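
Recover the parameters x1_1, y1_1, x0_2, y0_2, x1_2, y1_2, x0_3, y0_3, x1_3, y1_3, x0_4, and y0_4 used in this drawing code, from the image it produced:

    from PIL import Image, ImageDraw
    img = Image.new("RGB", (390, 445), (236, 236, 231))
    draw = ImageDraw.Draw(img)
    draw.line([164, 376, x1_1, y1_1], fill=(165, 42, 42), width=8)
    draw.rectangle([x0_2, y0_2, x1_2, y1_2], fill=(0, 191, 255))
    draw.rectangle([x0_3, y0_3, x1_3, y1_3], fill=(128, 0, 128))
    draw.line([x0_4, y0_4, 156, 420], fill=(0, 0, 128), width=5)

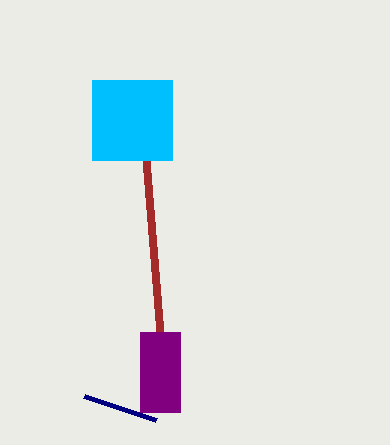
x1_1 = 140; y1_1 = 80; x0_2 = 92; y0_2 = 80; x1_2 = 172; y1_2 = 160; x0_3 = 140; y0_3 = 332; x1_3 = 180; y1_3 = 412; x0_4 = 84; y0_4 = 396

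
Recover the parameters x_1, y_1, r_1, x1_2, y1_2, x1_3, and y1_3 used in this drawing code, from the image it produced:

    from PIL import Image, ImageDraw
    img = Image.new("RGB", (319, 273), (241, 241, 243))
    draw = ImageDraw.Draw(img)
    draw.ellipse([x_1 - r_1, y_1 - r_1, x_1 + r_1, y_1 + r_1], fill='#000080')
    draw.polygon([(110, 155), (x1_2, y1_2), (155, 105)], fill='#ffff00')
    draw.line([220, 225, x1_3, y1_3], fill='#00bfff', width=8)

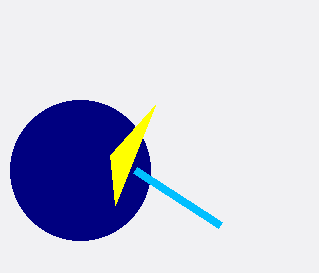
x_1 = 80; y_1 = 170; r_1 = 70; x1_2 = 115; y1_2 = 205; x1_3 = 135; y1_3 = 170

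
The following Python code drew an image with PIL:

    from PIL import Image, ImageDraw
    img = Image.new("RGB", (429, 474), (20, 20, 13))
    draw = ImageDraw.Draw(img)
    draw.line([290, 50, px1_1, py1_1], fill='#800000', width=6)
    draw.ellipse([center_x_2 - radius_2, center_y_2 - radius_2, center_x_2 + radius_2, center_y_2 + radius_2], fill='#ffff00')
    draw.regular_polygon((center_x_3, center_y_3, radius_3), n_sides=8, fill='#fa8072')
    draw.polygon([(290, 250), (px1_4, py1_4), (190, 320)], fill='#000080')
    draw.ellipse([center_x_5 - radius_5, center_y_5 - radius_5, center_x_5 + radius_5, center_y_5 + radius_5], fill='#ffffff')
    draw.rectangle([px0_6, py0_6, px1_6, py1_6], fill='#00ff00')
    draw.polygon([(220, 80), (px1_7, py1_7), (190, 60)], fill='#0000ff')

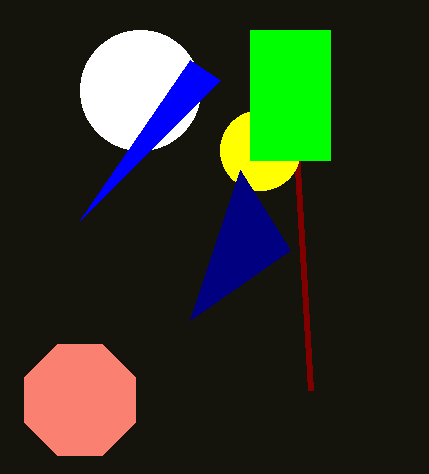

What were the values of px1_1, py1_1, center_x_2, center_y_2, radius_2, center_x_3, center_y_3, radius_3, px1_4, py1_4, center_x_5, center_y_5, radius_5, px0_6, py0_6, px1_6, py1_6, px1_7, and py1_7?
px1_1 = 310
py1_1 = 390
center_x_2 = 260
center_y_2 = 150
radius_2 = 40
center_x_3 = 80
center_y_3 = 400
radius_3 = 60
px1_4 = 240
py1_4 = 170
center_x_5 = 140
center_y_5 = 90
radius_5 = 60
px0_6 = 250
py0_6 = 30
px1_6 = 330
py1_6 = 160
px1_7 = 80
py1_7 = 220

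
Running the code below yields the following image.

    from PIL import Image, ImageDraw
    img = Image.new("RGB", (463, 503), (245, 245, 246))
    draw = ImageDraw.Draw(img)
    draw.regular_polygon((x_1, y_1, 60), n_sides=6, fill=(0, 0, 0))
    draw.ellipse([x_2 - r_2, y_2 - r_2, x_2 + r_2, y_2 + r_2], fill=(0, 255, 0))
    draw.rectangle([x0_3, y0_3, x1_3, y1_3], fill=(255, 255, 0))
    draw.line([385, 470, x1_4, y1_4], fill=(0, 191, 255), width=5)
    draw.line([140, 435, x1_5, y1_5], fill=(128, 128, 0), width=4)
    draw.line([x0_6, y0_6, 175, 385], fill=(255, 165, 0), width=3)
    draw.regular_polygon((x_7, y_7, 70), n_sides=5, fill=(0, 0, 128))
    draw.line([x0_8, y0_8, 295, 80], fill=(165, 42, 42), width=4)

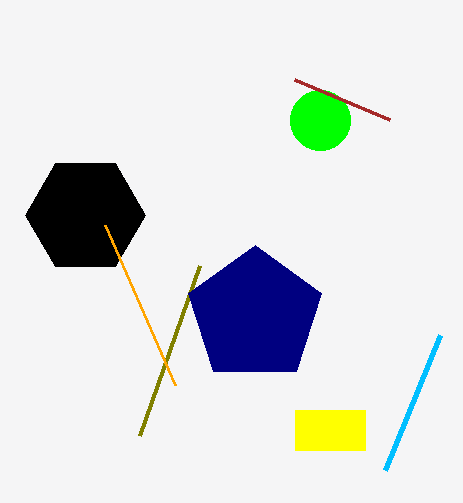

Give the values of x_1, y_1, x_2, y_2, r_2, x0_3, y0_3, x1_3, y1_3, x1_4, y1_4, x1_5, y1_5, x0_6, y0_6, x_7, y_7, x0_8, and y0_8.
x_1 = 85; y_1 = 215; x_2 = 320; y_2 = 120; r_2 = 30; x0_3 = 295; y0_3 = 410; x1_3 = 365; y1_3 = 450; x1_4 = 440; y1_4 = 335; x1_5 = 200; y1_5 = 265; x0_6 = 105; y0_6 = 225; x_7 = 255; y_7 = 315; x0_8 = 390; y0_8 = 120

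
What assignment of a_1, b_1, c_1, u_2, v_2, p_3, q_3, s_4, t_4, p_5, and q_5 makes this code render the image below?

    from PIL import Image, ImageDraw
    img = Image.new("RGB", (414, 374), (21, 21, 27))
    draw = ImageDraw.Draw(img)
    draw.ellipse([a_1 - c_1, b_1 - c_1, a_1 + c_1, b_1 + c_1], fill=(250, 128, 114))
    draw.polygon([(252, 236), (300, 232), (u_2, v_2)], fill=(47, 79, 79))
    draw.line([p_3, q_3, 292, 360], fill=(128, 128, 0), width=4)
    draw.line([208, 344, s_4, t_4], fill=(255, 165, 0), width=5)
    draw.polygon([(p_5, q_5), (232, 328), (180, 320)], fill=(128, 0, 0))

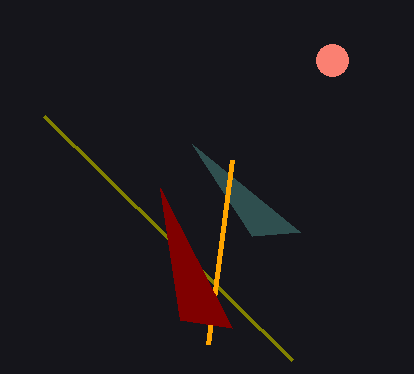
a_1 = 332, b_1 = 60, c_1 = 16, u_2 = 192, v_2 = 144, p_3 = 44, q_3 = 116, s_4 = 232, t_4 = 160, p_5 = 160, q_5 = 188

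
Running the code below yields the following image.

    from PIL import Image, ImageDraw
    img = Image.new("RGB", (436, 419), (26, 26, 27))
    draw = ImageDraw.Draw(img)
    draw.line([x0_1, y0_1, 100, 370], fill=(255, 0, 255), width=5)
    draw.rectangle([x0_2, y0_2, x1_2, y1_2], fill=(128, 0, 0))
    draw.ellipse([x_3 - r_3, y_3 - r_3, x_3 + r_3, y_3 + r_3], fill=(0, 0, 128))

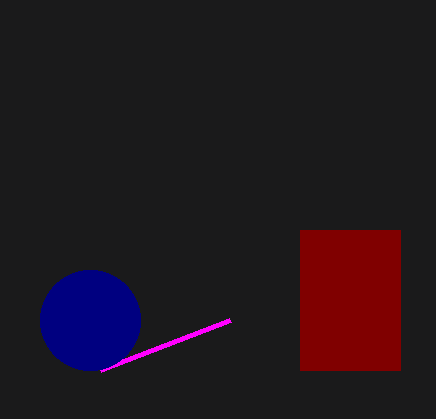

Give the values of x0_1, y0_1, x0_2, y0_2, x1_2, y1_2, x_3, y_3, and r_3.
x0_1 = 230
y0_1 = 320
x0_2 = 300
y0_2 = 230
x1_2 = 400
y1_2 = 370
x_3 = 90
y_3 = 320
r_3 = 50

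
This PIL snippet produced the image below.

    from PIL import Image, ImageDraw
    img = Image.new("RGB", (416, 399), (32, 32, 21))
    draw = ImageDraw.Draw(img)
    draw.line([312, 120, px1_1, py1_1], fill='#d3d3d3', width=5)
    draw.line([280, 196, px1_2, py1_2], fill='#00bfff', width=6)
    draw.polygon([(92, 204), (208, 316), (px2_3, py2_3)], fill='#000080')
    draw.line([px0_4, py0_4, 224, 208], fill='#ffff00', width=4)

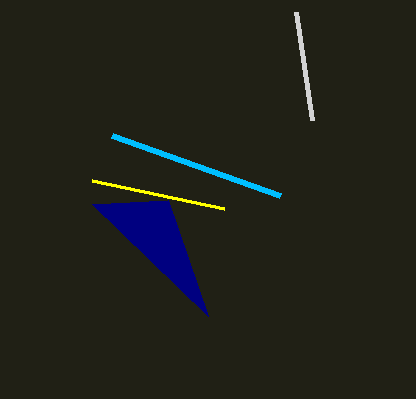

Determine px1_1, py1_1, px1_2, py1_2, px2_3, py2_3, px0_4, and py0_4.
px1_1 = 296; py1_1 = 12; px1_2 = 112; py1_2 = 136; px2_3 = 168; py2_3 = 200; px0_4 = 92; py0_4 = 180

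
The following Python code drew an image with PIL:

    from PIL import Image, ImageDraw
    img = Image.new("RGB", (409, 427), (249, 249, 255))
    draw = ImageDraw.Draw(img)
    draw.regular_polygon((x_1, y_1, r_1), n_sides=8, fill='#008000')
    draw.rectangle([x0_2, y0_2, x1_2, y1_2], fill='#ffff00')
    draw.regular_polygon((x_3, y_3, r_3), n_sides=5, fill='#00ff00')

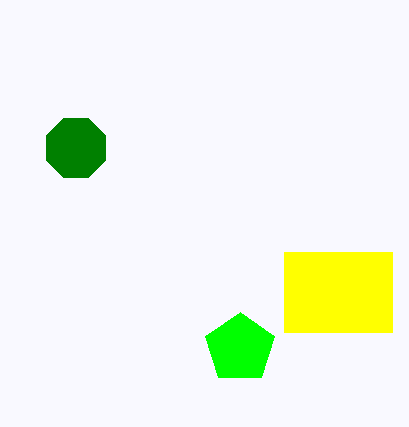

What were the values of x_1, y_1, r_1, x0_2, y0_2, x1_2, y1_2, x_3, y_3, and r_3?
x_1 = 76; y_1 = 148; r_1 = 32; x0_2 = 284; y0_2 = 252; x1_2 = 392; y1_2 = 332; x_3 = 240; y_3 = 348; r_3 = 36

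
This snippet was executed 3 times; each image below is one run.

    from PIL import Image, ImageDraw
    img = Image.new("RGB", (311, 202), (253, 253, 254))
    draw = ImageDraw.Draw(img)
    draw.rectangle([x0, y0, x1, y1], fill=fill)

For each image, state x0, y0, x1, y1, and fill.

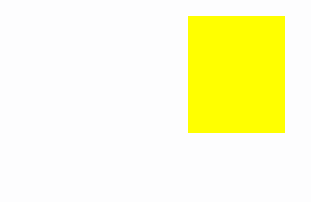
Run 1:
x0 = 188, y0 = 16, x1 = 284, y1 = 132, fill = 'yellow'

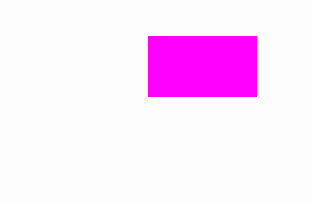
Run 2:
x0 = 148, y0 = 36, x1 = 256, y1 = 96, fill = 'magenta'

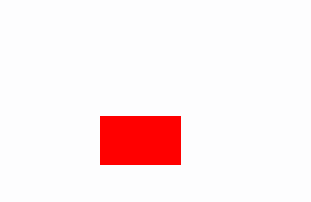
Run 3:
x0 = 100; y0 = 116; x1 = 180; y1 = 164; fill = 'red'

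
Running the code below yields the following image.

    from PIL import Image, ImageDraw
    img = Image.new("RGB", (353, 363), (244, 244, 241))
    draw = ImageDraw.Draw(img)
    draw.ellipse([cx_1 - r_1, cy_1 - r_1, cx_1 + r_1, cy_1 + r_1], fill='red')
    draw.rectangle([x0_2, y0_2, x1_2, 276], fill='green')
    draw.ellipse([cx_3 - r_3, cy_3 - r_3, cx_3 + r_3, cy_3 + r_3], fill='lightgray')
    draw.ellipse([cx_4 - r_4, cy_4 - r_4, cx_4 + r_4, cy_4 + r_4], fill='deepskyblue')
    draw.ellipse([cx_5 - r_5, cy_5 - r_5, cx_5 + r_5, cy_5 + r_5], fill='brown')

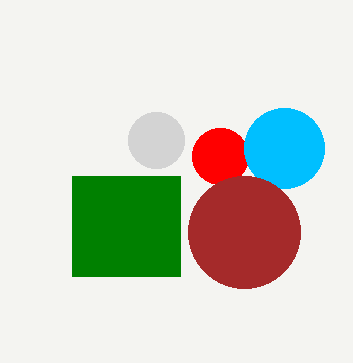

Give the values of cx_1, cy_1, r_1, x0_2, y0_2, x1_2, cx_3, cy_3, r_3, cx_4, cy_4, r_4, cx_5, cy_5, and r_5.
cx_1 = 220
cy_1 = 156
r_1 = 28
x0_2 = 72
y0_2 = 176
x1_2 = 180
cx_3 = 156
cy_3 = 140
r_3 = 28
cx_4 = 284
cy_4 = 148
r_4 = 40
cx_5 = 244
cy_5 = 232
r_5 = 56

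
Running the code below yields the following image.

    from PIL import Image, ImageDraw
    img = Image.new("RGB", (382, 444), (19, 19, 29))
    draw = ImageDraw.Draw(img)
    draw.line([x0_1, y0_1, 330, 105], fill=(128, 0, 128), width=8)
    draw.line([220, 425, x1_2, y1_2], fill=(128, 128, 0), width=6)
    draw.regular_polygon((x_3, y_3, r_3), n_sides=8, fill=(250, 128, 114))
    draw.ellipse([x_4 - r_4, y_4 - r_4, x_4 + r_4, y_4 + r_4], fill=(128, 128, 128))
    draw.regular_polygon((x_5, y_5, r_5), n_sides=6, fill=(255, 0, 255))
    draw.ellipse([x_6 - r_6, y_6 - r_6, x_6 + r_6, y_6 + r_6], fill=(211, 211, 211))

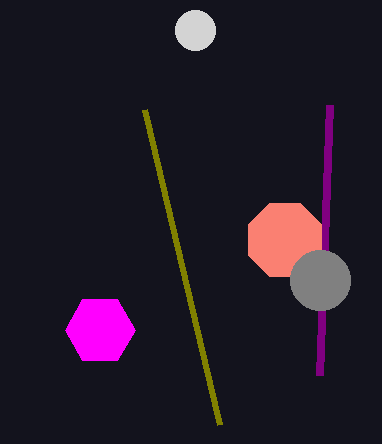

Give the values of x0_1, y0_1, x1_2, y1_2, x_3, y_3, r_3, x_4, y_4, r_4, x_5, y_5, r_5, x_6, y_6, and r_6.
x0_1 = 320
y0_1 = 375
x1_2 = 145
y1_2 = 110
x_3 = 285
y_3 = 240
r_3 = 40
x_4 = 320
y_4 = 280
r_4 = 30
x_5 = 100
y_5 = 330
r_5 = 35
x_6 = 195
y_6 = 30
r_6 = 20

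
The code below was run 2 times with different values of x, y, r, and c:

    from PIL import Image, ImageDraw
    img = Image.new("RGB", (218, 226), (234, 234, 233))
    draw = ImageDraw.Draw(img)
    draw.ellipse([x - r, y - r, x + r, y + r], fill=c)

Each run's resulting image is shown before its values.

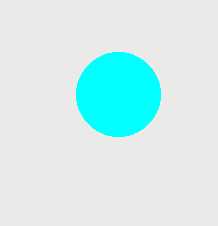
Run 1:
x = 118
y = 94
r = 42
c = 'cyan'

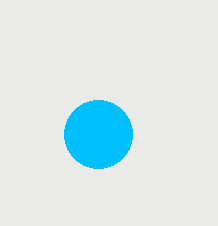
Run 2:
x = 98
y = 134
r = 34
c = 'deepskyblue'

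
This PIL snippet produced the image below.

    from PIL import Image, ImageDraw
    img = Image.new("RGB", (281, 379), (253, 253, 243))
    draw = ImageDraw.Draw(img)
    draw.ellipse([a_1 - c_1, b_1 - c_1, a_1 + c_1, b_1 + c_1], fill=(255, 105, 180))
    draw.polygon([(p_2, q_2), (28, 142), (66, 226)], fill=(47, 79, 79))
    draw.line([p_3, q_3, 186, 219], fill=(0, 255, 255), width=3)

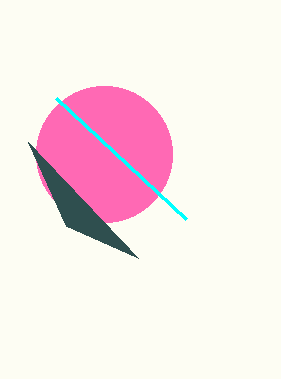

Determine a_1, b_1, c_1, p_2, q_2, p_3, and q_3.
a_1 = 104; b_1 = 154; c_1 = 68; p_2 = 138; q_2 = 258; p_3 = 56; q_3 = 98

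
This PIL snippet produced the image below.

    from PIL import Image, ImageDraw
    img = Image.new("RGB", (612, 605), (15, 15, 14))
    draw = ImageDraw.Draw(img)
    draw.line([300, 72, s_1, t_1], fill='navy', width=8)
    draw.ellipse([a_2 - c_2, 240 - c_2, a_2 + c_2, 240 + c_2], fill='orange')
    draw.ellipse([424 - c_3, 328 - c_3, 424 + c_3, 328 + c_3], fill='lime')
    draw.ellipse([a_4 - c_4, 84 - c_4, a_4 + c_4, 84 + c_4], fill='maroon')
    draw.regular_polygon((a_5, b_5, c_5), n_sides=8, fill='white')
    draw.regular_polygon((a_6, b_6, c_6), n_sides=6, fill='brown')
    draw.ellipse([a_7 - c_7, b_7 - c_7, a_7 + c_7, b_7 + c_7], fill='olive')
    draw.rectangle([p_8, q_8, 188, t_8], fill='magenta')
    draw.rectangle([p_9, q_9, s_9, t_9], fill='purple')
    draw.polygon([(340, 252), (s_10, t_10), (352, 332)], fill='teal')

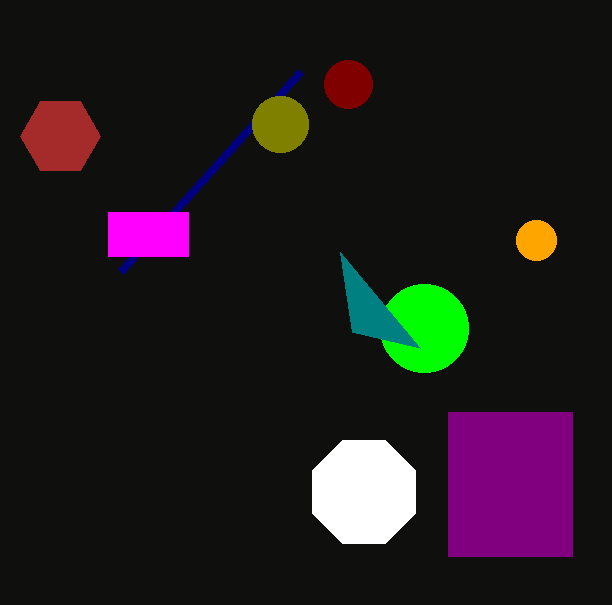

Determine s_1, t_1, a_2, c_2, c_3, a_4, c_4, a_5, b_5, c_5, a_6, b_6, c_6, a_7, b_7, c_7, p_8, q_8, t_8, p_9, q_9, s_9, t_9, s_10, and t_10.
s_1 = 120, t_1 = 272, a_2 = 536, c_2 = 20, c_3 = 44, a_4 = 348, c_4 = 24, a_5 = 364, b_5 = 492, c_5 = 56, a_6 = 60, b_6 = 136, c_6 = 40, a_7 = 280, b_7 = 124, c_7 = 28, p_8 = 108, q_8 = 212, t_8 = 256, p_9 = 448, q_9 = 412, s_9 = 572, t_9 = 556, s_10 = 420, t_10 = 348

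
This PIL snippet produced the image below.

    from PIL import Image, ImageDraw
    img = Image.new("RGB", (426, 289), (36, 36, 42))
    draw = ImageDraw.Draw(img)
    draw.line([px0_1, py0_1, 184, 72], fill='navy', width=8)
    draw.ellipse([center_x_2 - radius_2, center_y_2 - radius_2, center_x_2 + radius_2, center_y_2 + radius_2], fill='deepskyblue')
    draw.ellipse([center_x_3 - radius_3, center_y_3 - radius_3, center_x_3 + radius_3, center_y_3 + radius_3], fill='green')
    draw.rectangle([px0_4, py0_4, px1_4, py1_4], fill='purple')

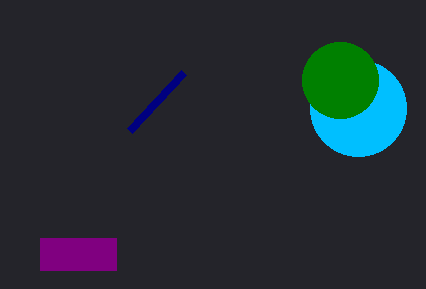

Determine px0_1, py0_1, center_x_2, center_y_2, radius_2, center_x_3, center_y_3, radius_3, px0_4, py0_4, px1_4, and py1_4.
px0_1 = 130, py0_1 = 130, center_x_2 = 358, center_y_2 = 108, radius_2 = 48, center_x_3 = 340, center_y_3 = 80, radius_3 = 38, px0_4 = 40, py0_4 = 238, px1_4 = 116, py1_4 = 270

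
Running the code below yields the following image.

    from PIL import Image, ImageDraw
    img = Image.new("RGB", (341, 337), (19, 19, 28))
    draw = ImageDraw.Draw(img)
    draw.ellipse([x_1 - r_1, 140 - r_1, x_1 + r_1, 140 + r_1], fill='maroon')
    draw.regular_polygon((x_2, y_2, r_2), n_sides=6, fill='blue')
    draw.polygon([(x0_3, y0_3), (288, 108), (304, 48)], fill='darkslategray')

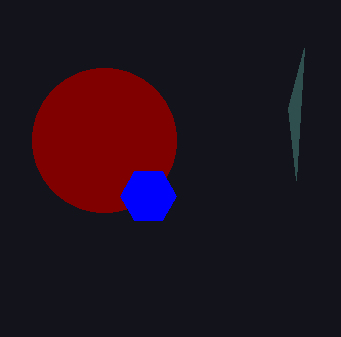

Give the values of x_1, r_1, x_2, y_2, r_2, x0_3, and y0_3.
x_1 = 104, r_1 = 72, x_2 = 148, y_2 = 196, r_2 = 28, x0_3 = 296, y0_3 = 180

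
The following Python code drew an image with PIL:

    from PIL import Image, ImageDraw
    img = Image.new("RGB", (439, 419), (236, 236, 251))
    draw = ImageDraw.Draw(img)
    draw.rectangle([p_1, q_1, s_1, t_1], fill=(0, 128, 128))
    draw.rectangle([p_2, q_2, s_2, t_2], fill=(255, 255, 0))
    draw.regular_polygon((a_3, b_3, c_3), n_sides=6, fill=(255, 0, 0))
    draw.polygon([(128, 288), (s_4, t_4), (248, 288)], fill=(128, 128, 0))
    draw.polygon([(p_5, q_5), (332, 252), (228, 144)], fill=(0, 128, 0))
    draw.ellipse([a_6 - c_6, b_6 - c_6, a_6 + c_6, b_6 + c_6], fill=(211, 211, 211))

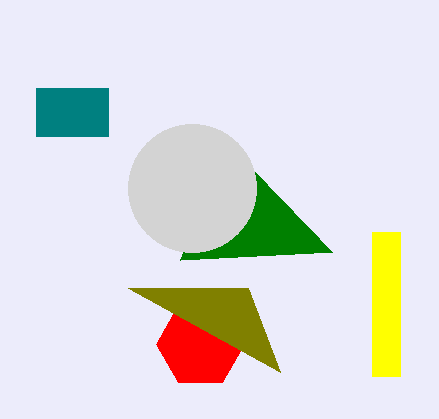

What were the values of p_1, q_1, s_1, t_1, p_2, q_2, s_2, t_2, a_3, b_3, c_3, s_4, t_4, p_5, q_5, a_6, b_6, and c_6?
p_1 = 36, q_1 = 88, s_1 = 108, t_1 = 136, p_2 = 372, q_2 = 232, s_2 = 400, t_2 = 376, a_3 = 200, b_3 = 344, c_3 = 44, s_4 = 280, t_4 = 372, p_5 = 180, q_5 = 260, a_6 = 192, b_6 = 188, c_6 = 64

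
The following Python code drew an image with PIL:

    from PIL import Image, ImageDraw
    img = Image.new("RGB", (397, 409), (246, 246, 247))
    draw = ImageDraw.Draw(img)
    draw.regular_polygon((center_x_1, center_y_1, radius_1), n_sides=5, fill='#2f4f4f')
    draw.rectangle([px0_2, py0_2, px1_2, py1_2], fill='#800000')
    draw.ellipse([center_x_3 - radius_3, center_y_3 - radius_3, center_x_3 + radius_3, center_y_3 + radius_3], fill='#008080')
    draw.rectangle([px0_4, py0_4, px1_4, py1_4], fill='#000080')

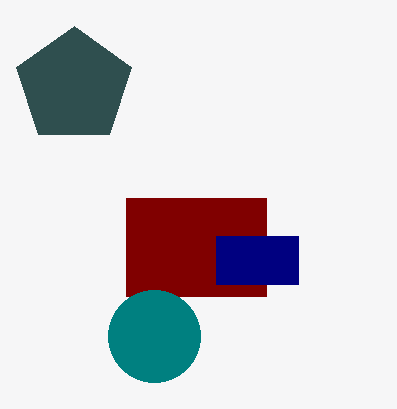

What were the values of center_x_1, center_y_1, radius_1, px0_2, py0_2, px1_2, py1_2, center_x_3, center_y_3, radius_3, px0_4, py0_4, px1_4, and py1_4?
center_x_1 = 74, center_y_1 = 86, radius_1 = 60, px0_2 = 126, py0_2 = 198, px1_2 = 266, py1_2 = 296, center_x_3 = 154, center_y_3 = 336, radius_3 = 46, px0_4 = 216, py0_4 = 236, px1_4 = 298, py1_4 = 284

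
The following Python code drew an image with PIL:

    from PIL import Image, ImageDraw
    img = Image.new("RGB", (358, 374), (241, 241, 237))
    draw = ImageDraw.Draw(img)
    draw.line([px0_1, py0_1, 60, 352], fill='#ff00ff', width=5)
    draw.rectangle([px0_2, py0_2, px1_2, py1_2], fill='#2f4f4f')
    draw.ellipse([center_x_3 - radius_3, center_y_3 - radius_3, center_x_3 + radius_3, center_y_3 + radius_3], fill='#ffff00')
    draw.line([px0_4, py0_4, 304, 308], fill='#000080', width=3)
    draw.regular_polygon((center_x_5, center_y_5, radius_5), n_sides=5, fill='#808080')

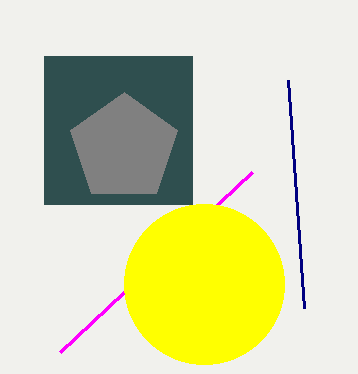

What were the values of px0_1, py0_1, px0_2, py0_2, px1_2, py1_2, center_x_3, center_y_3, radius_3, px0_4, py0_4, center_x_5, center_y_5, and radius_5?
px0_1 = 252, py0_1 = 172, px0_2 = 44, py0_2 = 56, px1_2 = 192, py1_2 = 204, center_x_3 = 204, center_y_3 = 284, radius_3 = 80, px0_4 = 288, py0_4 = 80, center_x_5 = 124, center_y_5 = 148, radius_5 = 56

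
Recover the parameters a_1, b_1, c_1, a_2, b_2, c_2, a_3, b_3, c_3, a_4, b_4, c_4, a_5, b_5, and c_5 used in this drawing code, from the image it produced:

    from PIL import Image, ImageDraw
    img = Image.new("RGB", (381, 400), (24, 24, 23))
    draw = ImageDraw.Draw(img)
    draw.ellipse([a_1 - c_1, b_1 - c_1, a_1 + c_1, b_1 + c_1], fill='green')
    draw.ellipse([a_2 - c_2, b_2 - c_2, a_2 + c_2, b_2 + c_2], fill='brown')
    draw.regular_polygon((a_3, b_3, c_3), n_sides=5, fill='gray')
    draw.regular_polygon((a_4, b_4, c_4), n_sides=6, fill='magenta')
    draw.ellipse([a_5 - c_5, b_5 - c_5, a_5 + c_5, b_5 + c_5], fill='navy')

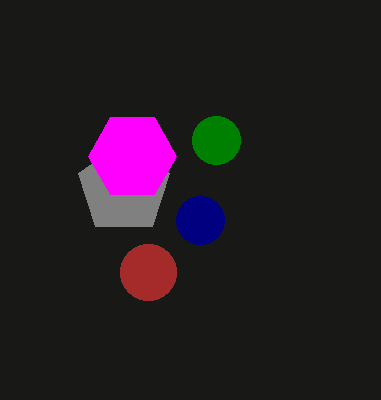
a_1 = 216, b_1 = 140, c_1 = 24, a_2 = 148, b_2 = 272, c_2 = 28, a_3 = 124, b_3 = 188, c_3 = 48, a_4 = 132, b_4 = 156, c_4 = 44, a_5 = 200, b_5 = 220, c_5 = 24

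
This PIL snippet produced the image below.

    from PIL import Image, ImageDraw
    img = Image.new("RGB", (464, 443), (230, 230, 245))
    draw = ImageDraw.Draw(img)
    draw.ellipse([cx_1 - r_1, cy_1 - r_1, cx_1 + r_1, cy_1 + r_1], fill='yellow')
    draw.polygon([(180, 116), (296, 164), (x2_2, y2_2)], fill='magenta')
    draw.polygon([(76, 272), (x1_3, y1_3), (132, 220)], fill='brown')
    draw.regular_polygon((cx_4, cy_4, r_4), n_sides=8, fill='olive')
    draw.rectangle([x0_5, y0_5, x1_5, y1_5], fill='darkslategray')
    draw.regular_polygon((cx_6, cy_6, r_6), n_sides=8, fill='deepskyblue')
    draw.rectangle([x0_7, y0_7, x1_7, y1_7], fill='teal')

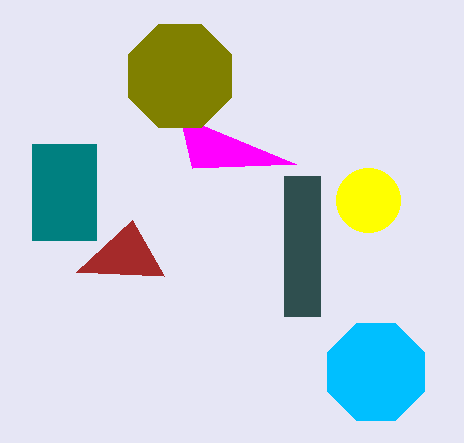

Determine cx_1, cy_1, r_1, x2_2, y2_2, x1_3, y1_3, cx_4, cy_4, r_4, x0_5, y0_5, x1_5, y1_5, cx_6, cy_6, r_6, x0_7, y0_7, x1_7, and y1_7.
cx_1 = 368; cy_1 = 200; r_1 = 32; x2_2 = 192; y2_2 = 168; x1_3 = 164; y1_3 = 276; cx_4 = 180; cy_4 = 76; r_4 = 56; x0_5 = 284; y0_5 = 176; x1_5 = 320; y1_5 = 316; cx_6 = 376; cy_6 = 372; r_6 = 52; x0_7 = 32; y0_7 = 144; x1_7 = 96; y1_7 = 240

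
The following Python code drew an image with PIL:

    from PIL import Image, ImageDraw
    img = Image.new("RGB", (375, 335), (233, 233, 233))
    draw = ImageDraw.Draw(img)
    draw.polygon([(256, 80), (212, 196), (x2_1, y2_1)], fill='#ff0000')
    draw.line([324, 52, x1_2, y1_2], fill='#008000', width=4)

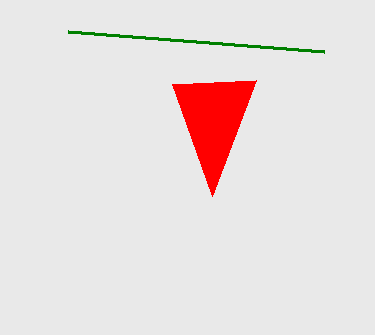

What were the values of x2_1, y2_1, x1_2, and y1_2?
x2_1 = 172
y2_1 = 84
x1_2 = 68
y1_2 = 32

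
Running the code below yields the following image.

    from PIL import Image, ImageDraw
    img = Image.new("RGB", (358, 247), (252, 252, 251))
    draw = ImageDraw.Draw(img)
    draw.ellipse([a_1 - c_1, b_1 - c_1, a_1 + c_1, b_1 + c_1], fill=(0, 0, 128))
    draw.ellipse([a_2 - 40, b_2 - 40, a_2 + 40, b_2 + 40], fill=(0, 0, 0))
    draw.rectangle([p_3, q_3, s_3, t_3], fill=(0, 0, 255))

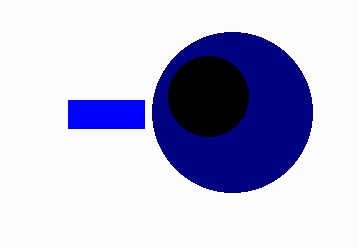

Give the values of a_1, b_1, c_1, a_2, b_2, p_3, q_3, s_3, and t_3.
a_1 = 232; b_1 = 112; c_1 = 80; a_2 = 208; b_2 = 96; p_3 = 68; q_3 = 100; s_3 = 144; t_3 = 128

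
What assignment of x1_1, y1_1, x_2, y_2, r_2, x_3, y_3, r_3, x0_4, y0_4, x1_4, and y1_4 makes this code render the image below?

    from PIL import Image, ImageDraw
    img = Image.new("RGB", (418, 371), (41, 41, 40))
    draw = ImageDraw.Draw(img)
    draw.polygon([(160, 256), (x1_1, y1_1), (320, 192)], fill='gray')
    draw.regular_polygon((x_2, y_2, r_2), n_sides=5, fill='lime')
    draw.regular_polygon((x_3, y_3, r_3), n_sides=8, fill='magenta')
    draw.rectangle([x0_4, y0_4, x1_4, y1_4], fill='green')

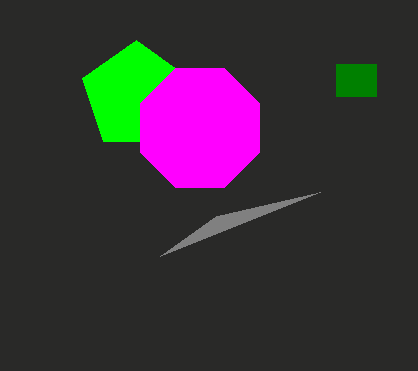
x1_1 = 216
y1_1 = 216
x_2 = 136
y_2 = 96
r_2 = 56
x_3 = 200
y_3 = 128
r_3 = 64
x0_4 = 336
y0_4 = 64
x1_4 = 376
y1_4 = 96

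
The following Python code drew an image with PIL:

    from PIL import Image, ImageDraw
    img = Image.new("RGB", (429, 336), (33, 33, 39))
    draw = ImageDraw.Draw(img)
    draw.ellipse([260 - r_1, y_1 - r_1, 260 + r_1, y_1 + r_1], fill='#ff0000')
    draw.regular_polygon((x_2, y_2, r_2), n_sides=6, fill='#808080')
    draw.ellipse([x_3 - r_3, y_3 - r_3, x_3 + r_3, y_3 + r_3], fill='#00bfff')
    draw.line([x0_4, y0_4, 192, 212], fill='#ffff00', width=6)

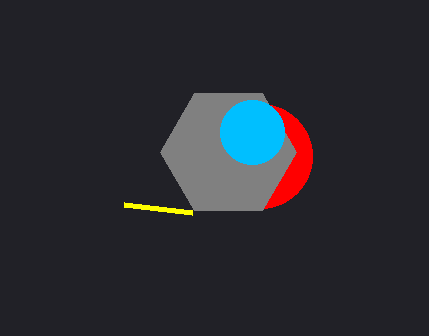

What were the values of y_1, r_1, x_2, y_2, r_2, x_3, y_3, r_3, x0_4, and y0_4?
y_1 = 156; r_1 = 52; x_2 = 228; y_2 = 152; r_2 = 68; x_3 = 252; y_3 = 132; r_3 = 32; x0_4 = 124; y0_4 = 204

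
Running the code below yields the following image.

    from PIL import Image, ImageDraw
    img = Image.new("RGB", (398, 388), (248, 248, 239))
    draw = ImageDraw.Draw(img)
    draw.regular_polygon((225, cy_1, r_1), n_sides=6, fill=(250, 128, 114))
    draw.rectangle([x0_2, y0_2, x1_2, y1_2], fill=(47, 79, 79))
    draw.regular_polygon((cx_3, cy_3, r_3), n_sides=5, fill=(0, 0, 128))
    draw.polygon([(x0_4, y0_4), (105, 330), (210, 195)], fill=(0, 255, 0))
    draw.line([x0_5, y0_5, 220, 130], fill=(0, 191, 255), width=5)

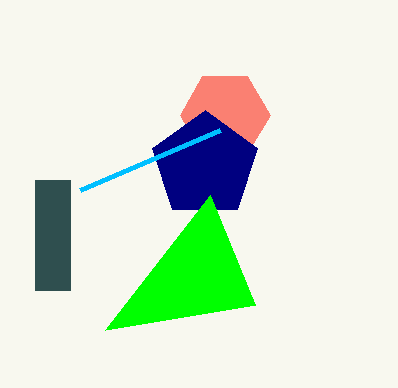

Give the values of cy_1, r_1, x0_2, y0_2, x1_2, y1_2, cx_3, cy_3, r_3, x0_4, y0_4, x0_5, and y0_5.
cy_1 = 115; r_1 = 45; x0_2 = 35; y0_2 = 180; x1_2 = 70; y1_2 = 290; cx_3 = 205; cy_3 = 165; r_3 = 55; x0_4 = 255; y0_4 = 305; x0_5 = 80; y0_5 = 190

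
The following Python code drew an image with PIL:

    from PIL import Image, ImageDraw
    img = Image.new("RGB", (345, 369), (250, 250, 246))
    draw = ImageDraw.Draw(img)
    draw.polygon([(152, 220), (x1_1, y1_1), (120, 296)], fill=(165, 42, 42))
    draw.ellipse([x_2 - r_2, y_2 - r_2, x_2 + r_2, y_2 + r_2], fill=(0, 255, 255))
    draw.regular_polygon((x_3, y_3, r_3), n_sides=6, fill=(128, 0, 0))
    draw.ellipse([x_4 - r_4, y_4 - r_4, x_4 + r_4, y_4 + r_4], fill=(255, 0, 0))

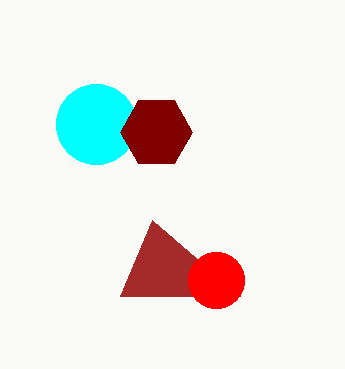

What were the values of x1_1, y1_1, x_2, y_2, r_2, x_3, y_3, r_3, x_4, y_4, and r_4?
x1_1 = 240; y1_1 = 296; x_2 = 96; y_2 = 124; r_2 = 40; x_3 = 156; y_3 = 132; r_3 = 36; x_4 = 216; y_4 = 280; r_4 = 28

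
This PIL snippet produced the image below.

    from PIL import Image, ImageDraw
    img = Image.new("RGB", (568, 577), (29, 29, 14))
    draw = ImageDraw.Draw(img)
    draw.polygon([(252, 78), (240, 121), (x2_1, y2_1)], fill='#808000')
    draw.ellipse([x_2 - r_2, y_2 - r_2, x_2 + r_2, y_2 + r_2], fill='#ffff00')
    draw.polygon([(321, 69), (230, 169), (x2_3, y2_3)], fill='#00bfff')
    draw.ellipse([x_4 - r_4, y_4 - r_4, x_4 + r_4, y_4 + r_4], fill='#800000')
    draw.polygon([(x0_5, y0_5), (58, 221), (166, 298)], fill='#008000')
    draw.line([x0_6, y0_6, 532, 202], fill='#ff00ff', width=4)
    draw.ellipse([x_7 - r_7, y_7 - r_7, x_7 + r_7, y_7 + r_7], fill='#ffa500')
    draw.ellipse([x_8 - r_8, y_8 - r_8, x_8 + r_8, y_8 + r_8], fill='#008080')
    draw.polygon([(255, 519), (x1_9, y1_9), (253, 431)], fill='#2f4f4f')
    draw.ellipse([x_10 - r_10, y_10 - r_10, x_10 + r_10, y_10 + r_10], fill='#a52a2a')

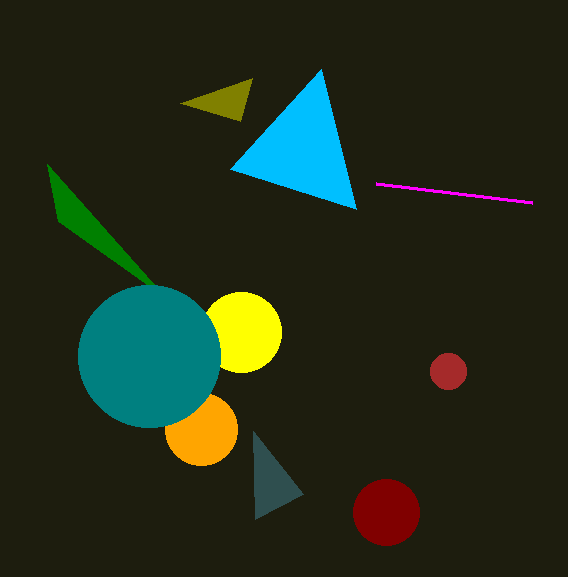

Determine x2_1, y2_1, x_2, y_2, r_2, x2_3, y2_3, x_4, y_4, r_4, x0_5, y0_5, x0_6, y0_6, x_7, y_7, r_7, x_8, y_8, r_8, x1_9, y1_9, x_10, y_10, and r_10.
x2_1 = 180, y2_1 = 103, x_2 = 241, y_2 = 332, r_2 = 40, x2_3 = 356, y2_3 = 209, x_4 = 386, y_4 = 512, r_4 = 33, x0_5 = 47, y0_5 = 164, x0_6 = 376, y0_6 = 183, x_7 = 201, y_7 = 429, r_7 = 36, x_8 = 149, y_8 = 356, r_8 = 71, x1_9 = 303, y1_9 = 494, x_10 = 448, y_10 = 371, r_10 = 18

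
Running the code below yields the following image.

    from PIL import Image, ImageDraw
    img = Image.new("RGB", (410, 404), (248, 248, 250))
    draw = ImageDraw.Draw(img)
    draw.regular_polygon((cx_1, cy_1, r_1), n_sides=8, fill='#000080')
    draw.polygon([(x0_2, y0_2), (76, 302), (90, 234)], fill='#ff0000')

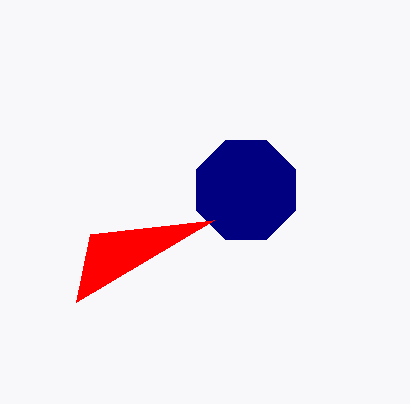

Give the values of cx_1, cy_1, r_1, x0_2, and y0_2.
cx_1 = 246
cy_1 = 190
r_1 = 54
x0_2 = 214
y0_2 = 220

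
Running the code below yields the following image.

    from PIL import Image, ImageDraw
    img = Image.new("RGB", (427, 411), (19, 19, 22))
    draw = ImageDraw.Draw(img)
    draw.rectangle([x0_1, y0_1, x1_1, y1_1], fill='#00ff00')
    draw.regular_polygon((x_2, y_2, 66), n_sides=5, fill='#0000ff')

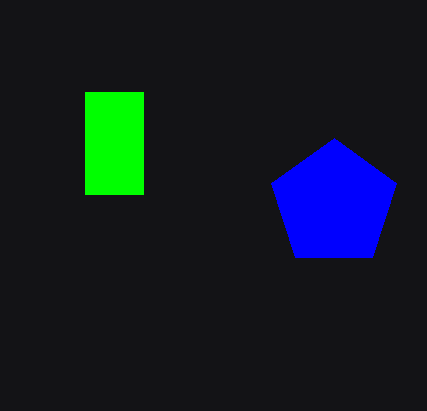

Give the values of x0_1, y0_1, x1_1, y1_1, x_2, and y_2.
x0_1 = 85; y0_1 = 92; x1_1 = 143; y1_1 = 194; x_2 = 334; y_2 = 204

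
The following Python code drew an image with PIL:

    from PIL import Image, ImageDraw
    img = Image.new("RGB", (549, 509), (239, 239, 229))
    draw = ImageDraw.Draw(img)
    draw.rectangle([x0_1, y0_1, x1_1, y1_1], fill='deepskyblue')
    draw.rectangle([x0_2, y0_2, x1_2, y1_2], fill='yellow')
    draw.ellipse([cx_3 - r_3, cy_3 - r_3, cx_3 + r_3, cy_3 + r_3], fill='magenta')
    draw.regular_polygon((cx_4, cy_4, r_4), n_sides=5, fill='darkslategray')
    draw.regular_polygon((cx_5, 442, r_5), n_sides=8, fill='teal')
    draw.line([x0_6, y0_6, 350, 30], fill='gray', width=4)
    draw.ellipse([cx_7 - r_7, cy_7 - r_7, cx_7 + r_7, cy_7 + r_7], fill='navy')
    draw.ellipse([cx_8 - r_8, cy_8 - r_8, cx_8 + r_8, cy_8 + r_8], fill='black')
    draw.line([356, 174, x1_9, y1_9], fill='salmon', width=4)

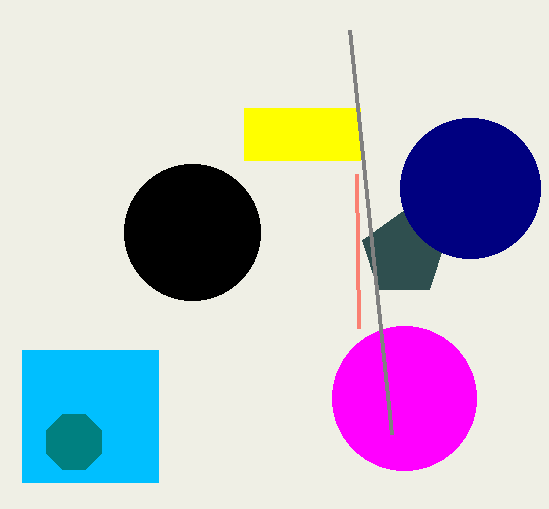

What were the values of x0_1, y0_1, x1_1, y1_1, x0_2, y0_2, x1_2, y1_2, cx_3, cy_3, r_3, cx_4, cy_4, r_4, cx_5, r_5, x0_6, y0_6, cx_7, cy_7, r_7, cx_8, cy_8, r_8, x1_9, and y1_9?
x0_1 = 22; y0_1 = 350; x1_1 = 158; y1_1 = 482; x0_2 = 244; y0_2 = 108; x1_2 = 360; y1_2 = 160; cx_3 = 404; cy_3 = 398; r_3 = 72; cx_4 = 404; cy_4 = 254; r_4 = 44; cx_5 = 74; r_5 = 30; x0_6 = 392; y0_6 = 434; cx_7 = 470; cy_7 = 188; r_7 = 70; cx_8 = 192; cy_8 = 232; r_8 = 68; x1_9 = 358; y1_9 = 328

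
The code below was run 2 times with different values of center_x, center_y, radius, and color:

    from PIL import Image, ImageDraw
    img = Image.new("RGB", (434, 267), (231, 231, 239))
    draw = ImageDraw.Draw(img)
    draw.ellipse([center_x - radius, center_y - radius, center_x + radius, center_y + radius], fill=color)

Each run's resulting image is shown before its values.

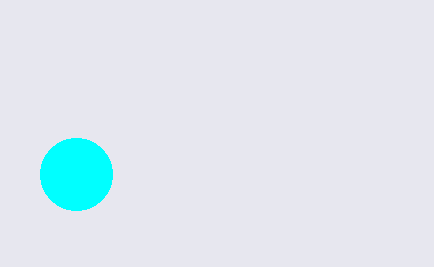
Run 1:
center_x = 76, center_y = 174, radius = 36, color = 'cyan'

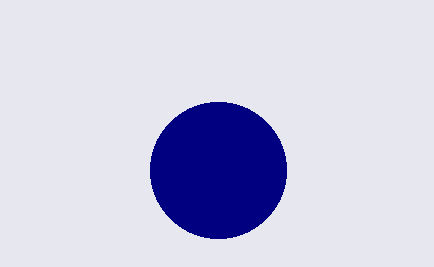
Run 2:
center_x = 218, center_y = 170, radius = 68, color = 'navy'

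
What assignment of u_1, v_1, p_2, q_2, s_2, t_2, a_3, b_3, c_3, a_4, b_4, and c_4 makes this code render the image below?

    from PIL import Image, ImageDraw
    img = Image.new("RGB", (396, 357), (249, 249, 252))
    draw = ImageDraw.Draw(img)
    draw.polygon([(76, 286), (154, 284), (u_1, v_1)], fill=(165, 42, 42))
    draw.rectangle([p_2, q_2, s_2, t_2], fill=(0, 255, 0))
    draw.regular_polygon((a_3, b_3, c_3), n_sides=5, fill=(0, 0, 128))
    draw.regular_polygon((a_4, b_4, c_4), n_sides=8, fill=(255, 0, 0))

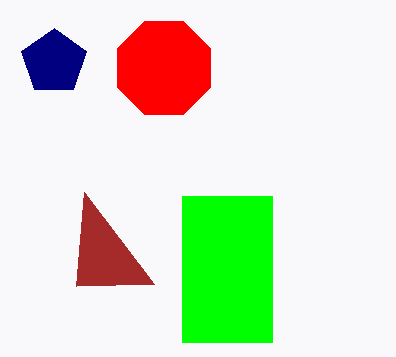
u_1 = 84
v_1 = 192
p_2 = 182
q_2 = 196
s_2 = 272
t_2 = 342
a_3 = 54
b_3 = 62
c_3 = 34
a_4 = 164
b_4 = 68
c_4 = 50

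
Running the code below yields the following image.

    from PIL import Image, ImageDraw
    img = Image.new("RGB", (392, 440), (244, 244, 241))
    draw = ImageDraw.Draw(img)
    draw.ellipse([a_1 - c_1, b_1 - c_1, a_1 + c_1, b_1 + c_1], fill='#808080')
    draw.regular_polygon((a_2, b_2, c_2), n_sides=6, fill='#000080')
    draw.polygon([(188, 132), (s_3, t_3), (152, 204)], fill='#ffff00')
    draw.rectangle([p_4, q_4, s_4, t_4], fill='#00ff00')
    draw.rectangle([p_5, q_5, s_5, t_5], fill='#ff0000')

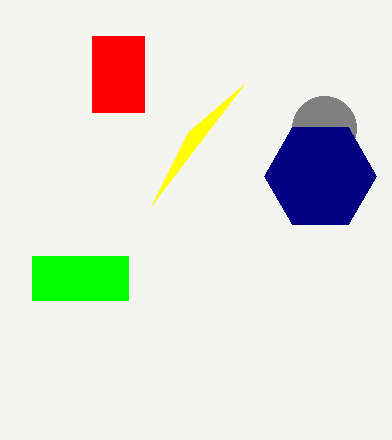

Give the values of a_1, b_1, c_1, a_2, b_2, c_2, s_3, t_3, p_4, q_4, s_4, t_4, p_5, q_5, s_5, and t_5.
a_1 = 324, b_1 = 128, c_1 = 32, a_2 = 320, b_2 = 176, c_2 = 56, s_3 = 244, t_3 = 84, p_4 = 32, q_4 = 256, s_4 = 128, t_4 = 300, p_5 = 92, q_5 = 36, s_5 = 144, t_5 = 112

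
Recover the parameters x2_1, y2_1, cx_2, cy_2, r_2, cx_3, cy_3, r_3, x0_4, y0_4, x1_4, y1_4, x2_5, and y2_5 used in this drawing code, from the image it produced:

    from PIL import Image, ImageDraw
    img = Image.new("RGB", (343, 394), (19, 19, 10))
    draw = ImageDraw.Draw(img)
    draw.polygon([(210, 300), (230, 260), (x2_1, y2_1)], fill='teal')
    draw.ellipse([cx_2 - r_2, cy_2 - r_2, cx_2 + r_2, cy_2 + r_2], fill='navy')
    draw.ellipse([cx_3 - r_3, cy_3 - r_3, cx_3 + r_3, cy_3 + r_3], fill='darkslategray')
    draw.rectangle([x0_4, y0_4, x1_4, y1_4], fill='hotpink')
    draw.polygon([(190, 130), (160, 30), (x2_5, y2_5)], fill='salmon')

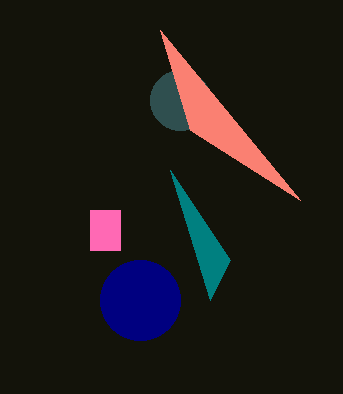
x2_1 = 170, y2_1 = 170, cx_2 = 140, cy_2 = 300, r_2 = 40, cx_3 = 180, cy_3 = 100, r_3 = 30, x0_4 = 90, y0_4 = 210, x1_4 = 120, y1_4 = 250, x2_5 = 300, y2_5 = 200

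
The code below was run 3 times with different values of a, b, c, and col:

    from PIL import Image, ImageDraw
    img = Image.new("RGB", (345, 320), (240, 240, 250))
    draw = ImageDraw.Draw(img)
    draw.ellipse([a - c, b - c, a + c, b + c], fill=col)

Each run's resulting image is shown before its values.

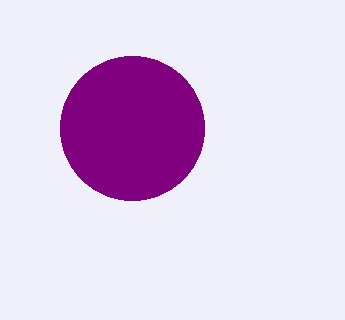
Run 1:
a = 132, b = 128, c = 72, col = 'purple'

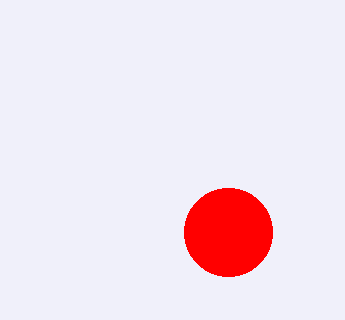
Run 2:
a = 228
b = 232
c = 44
col = 'red'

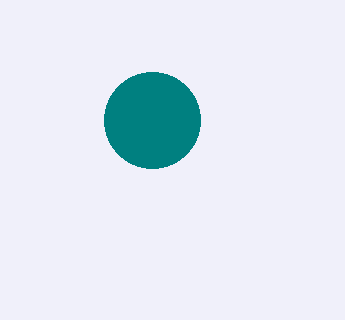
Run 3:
a = 152
b = 120
c = 48
col = 'teal'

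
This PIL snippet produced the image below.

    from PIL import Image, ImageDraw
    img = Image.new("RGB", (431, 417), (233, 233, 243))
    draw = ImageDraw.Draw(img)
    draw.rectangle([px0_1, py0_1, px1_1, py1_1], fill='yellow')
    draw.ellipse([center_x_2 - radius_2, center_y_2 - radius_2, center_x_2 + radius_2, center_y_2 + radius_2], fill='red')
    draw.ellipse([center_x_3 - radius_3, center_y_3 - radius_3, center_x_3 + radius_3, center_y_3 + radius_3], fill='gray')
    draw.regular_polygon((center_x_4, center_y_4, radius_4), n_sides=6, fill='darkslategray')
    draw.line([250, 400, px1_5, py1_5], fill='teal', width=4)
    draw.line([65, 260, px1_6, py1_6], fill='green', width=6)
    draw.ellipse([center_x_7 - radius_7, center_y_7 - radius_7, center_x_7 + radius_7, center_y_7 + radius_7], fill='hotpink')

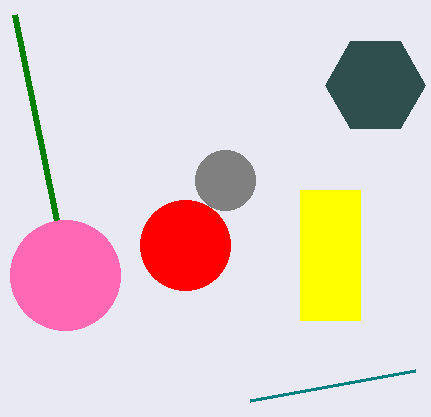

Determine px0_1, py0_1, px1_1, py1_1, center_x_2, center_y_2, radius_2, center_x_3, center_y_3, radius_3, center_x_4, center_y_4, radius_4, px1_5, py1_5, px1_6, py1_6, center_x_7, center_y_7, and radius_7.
px0_1 = 300
py0_1 = 190
px1_1 = 360
py1_1 = 320
center_x_2 = 185
center_y_2 = 245
radius_2 = 45
center_x_3 = 225
center_y_3 = 180
radius_3 = 30
center_x_4 = 375
center_y_4 = 85
radius_4 = 50
px1_5 = 415
py1_5 = 370
px1_6 = 15
py1_6 = 15
center_x_7 = 65
center_y_7 = 275
radius_7 = 55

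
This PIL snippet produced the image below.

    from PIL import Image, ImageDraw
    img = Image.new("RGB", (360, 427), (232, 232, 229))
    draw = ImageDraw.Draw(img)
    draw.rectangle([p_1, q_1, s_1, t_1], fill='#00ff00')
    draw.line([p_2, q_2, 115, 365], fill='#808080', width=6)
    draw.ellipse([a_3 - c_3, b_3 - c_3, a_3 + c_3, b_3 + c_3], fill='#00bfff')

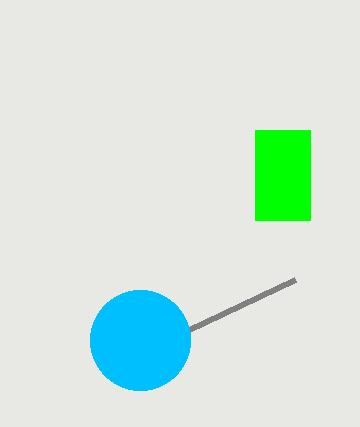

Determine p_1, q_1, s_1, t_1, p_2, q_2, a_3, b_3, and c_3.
p_1 = 255
q_1 = 130
s_1 = 310
t_1 = 220
p_2 = 295
q_2 = 280
a_3 = 140
b_3 = 340
c_3 = 50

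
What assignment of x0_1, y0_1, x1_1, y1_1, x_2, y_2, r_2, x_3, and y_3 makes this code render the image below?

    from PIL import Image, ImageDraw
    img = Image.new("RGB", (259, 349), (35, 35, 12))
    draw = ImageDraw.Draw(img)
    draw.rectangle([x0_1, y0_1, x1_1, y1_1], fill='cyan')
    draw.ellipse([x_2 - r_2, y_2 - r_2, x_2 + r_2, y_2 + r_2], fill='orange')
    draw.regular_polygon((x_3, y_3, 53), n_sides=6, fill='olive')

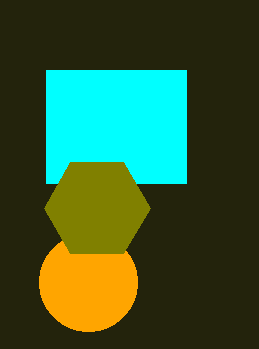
x0_1 = 46, y0_1 = 70, x1_1 = 186, y1_1 = 183, x_2 = 88, y_2 = 282, r_2 = 49, x_3 = 97, y_3 = 208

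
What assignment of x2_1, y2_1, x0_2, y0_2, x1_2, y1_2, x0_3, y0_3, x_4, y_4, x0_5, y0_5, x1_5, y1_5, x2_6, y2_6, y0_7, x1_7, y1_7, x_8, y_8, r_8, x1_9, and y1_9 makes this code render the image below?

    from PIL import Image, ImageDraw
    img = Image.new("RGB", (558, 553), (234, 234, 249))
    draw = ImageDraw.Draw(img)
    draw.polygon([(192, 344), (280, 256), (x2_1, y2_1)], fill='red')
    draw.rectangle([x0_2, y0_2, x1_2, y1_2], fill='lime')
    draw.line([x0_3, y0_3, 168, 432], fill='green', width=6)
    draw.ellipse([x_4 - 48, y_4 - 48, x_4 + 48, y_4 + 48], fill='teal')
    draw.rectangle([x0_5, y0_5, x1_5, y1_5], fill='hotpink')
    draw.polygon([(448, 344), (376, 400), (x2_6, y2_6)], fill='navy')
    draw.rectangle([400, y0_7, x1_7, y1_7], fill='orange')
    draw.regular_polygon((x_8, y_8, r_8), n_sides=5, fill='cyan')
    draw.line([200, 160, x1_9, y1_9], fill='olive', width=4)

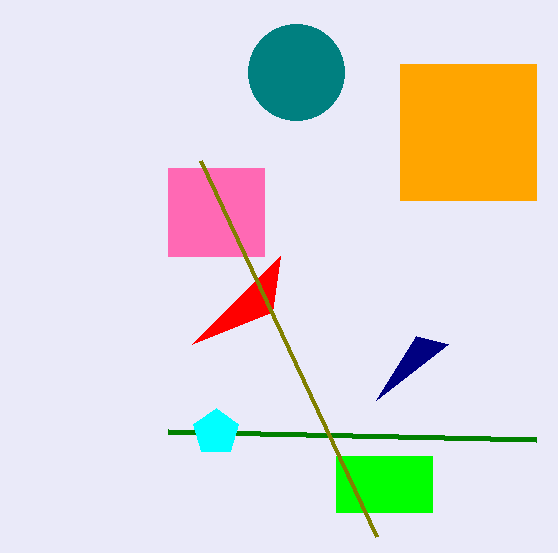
x2_1 = 272, y2_1 = 312, x0_2 = 336, y0_2 = 456, x1_2 = 432, y1_2 = 512, x0_3 = 536, y0_3 = 440, x_4 = 296, y_4 = 72, x0_5 = 168, y0_5 = 168, x1_5 = 264, y1_5 = 256, x2_6 = 416, y2_6 = 336, y0_7 = 64, x1_7 = 536, y1_7 = 200, x_8 = 216, y_8 = 432, r_8 = 24, x1_9 = 376, y1_9 = 536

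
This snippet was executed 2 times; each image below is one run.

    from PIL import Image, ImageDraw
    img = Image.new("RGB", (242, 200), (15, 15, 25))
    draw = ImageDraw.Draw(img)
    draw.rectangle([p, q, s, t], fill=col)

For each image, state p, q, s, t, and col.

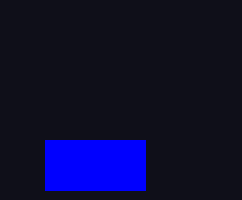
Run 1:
p = 45; q = 140; s = 145; t = 190; col = 'blue'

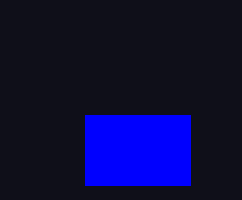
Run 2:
p = 85, q = 115, s = 190, t = 185, col = 'blue'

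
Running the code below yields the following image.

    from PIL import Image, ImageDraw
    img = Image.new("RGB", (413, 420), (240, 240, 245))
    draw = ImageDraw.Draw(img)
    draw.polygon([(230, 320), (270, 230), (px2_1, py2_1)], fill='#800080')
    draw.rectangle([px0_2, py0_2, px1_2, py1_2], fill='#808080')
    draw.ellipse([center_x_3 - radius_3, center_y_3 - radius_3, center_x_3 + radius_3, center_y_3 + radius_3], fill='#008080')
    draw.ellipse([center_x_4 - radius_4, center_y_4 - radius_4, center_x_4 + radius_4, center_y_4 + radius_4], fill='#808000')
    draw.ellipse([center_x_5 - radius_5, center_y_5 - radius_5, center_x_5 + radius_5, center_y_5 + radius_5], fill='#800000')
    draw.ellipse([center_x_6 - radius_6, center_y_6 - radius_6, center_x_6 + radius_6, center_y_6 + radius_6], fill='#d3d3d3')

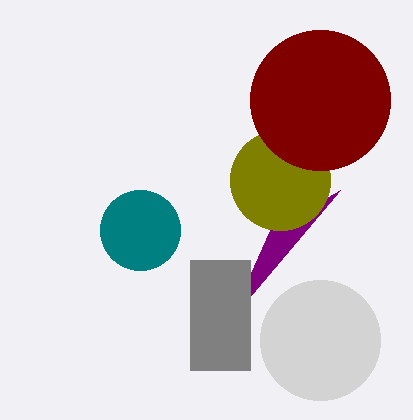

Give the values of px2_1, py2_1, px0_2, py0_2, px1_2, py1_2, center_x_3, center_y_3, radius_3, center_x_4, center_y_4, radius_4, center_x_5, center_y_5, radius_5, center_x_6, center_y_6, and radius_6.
px2_1 = 340
py2_1 = 190
px0_2 = 190
py0_2 = 260
px1_2 = 250
py1_2 = 370
center_x_3 = 140
center_y_3 = 230
radius_3 = 40
center_x_4 = 280
center_y_4 = 180
radius_4 = 50
center_x_5 = 320
center_y_5 = 100
radius_5 = 70
center_x_6 = 320
center_y_6 = 340
radius_6 = 60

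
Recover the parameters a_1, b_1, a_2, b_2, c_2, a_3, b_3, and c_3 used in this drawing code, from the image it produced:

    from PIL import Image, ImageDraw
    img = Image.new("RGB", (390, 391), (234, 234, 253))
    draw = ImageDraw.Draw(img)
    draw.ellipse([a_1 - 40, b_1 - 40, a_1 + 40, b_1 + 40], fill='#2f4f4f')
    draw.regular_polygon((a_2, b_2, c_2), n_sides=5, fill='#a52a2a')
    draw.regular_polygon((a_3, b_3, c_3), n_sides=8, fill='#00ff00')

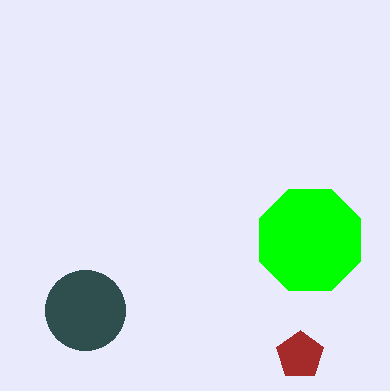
a_1 = 85
b_1 = 310
a_2 = 300
b_2 = 355
c_2 = 25
a_3 = 310
b_3 = 240
c_3 = 55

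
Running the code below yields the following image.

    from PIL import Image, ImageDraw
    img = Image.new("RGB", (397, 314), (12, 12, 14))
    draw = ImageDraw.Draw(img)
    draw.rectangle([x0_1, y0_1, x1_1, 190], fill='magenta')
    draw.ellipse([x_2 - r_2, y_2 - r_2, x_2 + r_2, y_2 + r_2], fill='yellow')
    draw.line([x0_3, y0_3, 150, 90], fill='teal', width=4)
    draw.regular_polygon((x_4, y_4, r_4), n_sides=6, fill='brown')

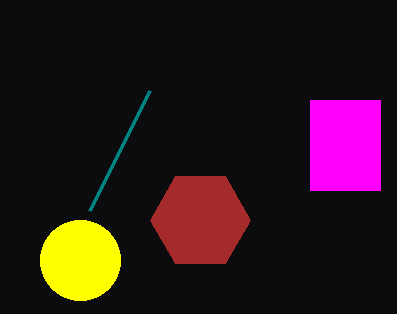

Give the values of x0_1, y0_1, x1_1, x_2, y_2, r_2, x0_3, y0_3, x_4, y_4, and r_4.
x0_1 = 310; y0_1 = 100; x1_1 = 380; x_2 = 80; y_2 = 260; r_2 = 40; x0_3 = 90; y0_3 = 210; x_4 = 200; y_4 = 220; r_4 = 50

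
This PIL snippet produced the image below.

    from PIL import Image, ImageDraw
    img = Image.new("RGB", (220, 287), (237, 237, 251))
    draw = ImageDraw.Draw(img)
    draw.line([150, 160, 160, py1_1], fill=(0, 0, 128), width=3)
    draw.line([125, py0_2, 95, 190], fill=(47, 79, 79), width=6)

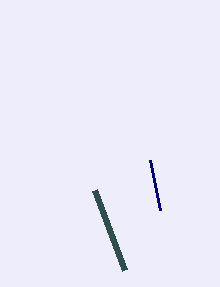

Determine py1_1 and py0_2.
py1_1 = 210
py0_2 = 270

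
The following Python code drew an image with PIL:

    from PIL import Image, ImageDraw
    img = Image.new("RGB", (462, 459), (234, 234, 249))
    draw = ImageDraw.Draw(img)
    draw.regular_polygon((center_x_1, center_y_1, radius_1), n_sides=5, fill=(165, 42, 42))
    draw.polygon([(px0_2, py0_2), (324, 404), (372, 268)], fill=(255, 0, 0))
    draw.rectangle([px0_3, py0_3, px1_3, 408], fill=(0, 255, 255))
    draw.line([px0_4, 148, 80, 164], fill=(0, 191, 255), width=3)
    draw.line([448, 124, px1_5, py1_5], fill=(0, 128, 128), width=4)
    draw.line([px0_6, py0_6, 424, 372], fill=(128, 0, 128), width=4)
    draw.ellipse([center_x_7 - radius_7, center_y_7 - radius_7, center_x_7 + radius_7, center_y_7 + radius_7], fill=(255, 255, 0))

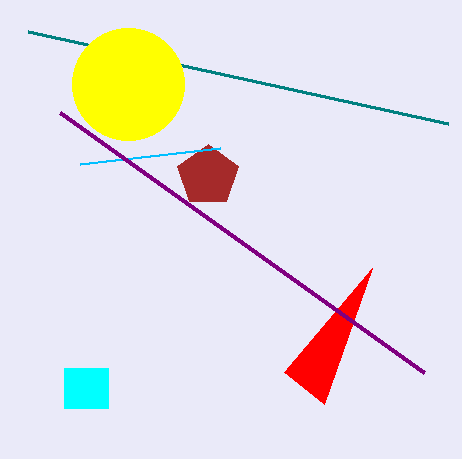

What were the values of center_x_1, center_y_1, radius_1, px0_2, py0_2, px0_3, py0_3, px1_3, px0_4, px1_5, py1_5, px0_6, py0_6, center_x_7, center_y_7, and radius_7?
center_x_1 = 208; center_y_1 = 176; radius_1 = 32; px0_2 = 284; py0_2 = 372; px0_3 = 64; py0_3 = 368; px1_3 = 108; px0_4 = 220; px1_5 = 28; py1_5 = 32; px0_6 = 60; py0_6 = 112; center_x_7 = 128; center_y_7 = 84; radius_7 = 56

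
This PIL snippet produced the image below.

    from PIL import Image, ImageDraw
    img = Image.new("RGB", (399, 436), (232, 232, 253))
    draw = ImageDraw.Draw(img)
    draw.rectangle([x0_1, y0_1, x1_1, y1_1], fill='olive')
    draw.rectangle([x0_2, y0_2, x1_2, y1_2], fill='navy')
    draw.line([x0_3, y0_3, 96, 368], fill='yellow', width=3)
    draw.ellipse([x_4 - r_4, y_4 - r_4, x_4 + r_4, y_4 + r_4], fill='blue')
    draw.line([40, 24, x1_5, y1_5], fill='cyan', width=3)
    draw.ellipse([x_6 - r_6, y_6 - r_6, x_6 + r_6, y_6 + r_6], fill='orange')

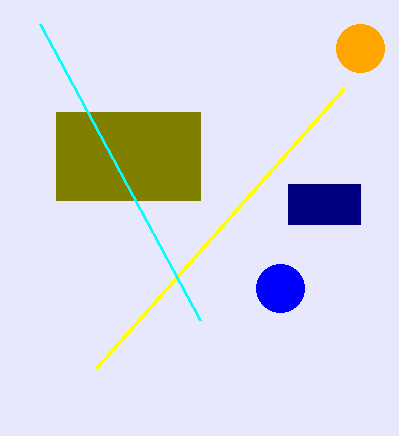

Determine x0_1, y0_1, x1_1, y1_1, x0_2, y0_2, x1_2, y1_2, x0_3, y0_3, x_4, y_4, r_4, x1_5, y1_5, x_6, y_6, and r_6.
x0_1 = 56; y0_1 = 112; x1_1 = 200; y1_1 = 200; x0_2 = 288; y0_2 = 184; x1_2 = 360; y1_2 = 224; x0_3 = 344; y0_3 = 88; x_4 = 280; y_4 = 288; r_4 = 24; x1_5 = 200; y1_5 = 320; x_6 = 360; y_6 = 48; r_6 = 24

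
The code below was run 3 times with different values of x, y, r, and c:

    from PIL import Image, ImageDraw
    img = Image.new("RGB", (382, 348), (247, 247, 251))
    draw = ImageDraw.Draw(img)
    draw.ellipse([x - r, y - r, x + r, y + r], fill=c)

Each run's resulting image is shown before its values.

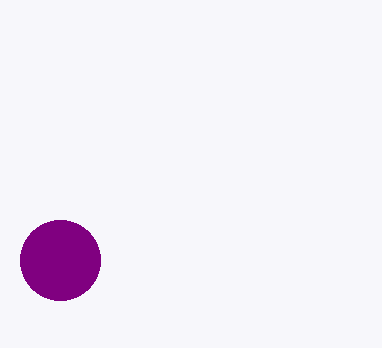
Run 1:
x = 60, y = 260, r = 40, c = 'purple'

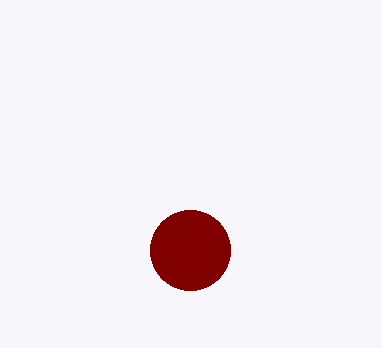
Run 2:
x = 190; y = 250; r = 40; c = 'maroon'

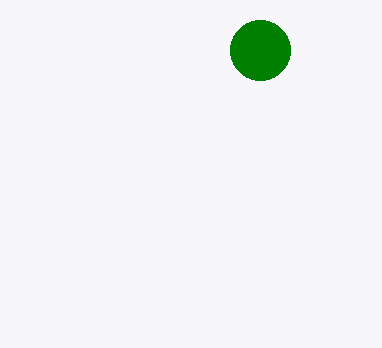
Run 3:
x = 260
y = 50
r = 30
c = 'green'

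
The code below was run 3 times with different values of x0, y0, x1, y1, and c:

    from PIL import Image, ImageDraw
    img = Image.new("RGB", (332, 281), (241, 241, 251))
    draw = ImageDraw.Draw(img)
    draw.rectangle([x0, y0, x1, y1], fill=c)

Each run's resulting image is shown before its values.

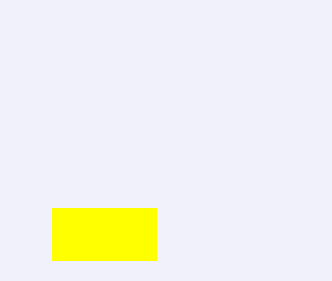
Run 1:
x0 = 52
y0 = 208
x1 = 156
y1 = 260
c = 'yellow'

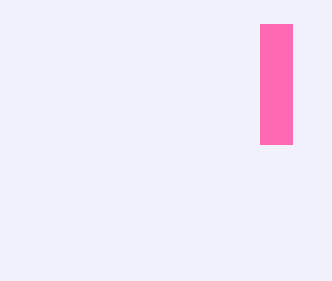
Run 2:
x0 = 260, y0 = 24, x1 = 292, y1 = 144, c = 'hotpink'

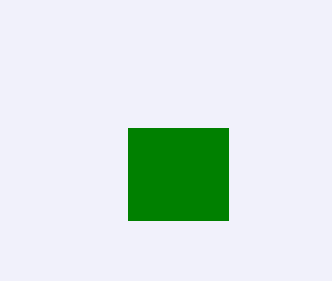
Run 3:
x0 = 128; y0 = 128; x1 = 228; y1 = 220; c = 'green'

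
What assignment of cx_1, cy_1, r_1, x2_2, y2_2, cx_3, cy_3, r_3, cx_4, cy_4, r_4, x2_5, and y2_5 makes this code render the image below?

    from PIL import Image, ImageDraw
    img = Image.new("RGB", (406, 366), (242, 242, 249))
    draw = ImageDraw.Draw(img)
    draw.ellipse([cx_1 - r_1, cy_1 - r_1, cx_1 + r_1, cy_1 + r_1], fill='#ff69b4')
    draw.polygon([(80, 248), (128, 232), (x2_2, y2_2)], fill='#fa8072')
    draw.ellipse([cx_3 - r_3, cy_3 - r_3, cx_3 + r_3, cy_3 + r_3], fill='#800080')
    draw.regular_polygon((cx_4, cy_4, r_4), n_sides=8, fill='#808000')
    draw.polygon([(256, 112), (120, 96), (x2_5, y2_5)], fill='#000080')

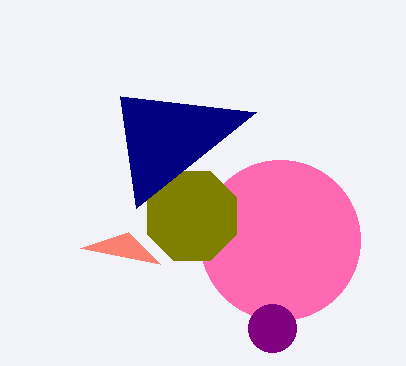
cx_1 = 280; cy_1 = 240; r_1 = 80; x2_2 = 160; y2_2 = 264; cx_3 = 272; cy_3 = 328; r_3 = 24; cx_4 = 192; cy_4 = 216; r_4 = 48; x2_5 = 136; y2_5 = 208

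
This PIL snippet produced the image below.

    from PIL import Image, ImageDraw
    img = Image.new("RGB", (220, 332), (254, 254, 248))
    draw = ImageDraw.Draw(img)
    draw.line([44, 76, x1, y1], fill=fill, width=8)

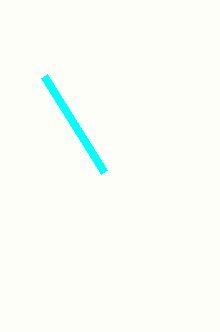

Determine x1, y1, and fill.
x1 = 104; y1 = 172; fill = 'cyan'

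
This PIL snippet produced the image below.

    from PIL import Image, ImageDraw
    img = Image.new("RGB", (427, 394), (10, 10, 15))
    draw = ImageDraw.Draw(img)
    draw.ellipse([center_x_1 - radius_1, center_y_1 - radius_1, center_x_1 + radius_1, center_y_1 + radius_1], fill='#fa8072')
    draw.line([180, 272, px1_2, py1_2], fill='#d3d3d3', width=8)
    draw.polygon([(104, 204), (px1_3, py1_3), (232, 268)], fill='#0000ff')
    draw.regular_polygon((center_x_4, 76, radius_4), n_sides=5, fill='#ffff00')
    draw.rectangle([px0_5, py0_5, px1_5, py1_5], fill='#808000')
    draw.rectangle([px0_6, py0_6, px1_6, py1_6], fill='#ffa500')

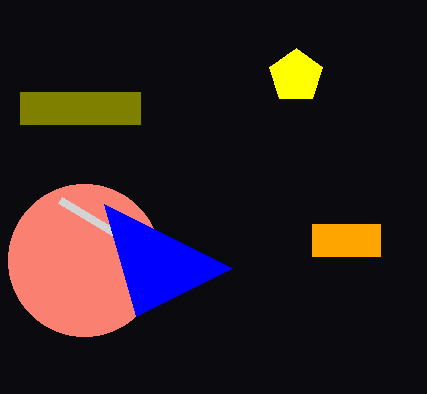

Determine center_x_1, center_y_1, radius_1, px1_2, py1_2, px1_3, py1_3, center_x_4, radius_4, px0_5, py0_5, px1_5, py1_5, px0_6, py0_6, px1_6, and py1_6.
center_x_1 = 84
center_y_1 = 260
radius_1 = 76
px1_2 = 60
py1_2 = 200
px1_3 = 136
py1_3 = 316
center_x_4 = 296
radius_4 = 28
px0_5 = 20
py0_5 = 92
px1_5 = 140
py1_5 = 124
px0_6 = 312
py0_6 = 224
px1_6 = 380
py1_6 = 256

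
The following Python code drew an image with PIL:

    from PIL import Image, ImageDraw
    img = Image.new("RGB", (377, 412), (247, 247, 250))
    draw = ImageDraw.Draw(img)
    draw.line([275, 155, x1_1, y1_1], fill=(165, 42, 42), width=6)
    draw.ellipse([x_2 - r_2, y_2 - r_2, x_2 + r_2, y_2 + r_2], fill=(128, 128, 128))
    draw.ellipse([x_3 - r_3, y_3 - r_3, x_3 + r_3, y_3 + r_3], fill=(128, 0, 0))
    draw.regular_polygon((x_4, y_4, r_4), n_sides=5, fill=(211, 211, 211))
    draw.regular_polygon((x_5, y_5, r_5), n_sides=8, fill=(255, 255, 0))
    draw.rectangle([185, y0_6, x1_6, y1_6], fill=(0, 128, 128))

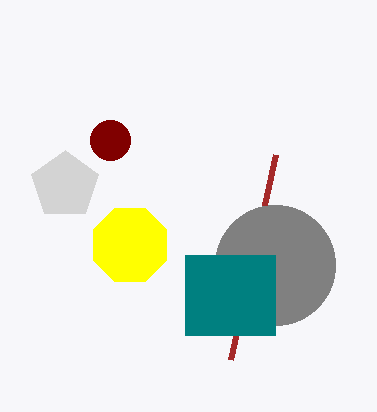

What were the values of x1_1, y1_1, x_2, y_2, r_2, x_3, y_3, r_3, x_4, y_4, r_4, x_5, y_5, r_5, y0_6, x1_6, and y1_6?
x1_1 = 230
y1_1 = 360
x_2 = 275
y_2 = 265
r_2 = 60
x_3 = 110
y_3 = 140
r_3 = 20
x_4 = 65
y_4 = 185
r_4 = 35
x_5 = 130
y_5 = 245
r_5 = 40
y0_6 = 255
x1_6 = 275
y1_6 = 335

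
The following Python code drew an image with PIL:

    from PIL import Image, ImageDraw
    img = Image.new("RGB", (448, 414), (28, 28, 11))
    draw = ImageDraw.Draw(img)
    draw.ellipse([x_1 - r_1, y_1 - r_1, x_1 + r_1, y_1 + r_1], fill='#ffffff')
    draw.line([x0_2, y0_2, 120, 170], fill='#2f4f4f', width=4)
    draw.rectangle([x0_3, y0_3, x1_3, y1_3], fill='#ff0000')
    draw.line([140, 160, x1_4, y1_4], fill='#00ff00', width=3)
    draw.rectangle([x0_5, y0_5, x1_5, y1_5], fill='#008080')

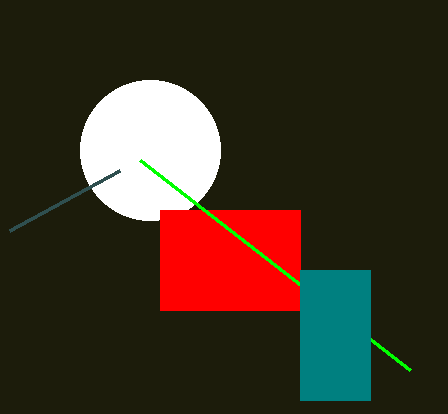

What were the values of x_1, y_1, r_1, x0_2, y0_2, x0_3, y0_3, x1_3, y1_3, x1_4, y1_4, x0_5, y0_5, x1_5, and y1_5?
x_1 = 150
y_1 = 150
r_1 = 70
x0_2 = 10
y0_2 = 230
x0_3 = 160
y0_3 = 210
x1_3 = 300
y1_3 = 310
x1_4 = 410
y1_4 = 370
x0_5 = 300
y0_5 = 270
x1_5 = 370
y1_5 = 400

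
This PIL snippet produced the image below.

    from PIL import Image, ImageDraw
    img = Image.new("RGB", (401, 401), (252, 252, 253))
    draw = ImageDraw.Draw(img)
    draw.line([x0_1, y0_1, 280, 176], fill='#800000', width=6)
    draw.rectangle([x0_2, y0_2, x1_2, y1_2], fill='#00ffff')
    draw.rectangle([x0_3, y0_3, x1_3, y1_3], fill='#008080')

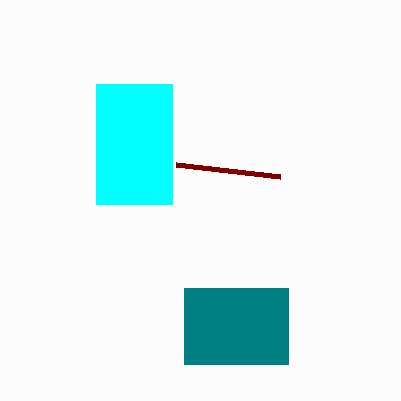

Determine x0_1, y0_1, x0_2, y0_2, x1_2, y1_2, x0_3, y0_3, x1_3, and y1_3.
x0_1 = 176, y0_1 = 164, x0_2 = 96, y0_2 = 84, x1_2 = 172, y1_2 = 204, x0_3 = 184, y0_3 = 288, x1_3 = 288, y1_3 = 364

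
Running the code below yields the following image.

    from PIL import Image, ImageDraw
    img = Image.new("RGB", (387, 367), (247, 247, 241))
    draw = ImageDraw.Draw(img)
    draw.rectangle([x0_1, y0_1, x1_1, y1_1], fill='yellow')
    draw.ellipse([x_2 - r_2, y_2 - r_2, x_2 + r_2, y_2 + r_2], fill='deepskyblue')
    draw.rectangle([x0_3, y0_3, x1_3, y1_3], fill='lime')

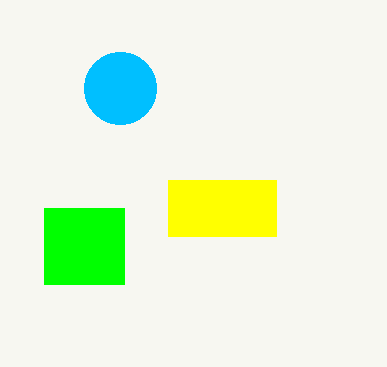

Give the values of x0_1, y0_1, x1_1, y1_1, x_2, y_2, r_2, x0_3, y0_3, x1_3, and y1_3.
x0_1 = 168; y0_1 = 180; x1_1 = 276; y1_1 = 236; x_2 = 120; y_2 = 88; r_2 = 36; x0_3 = 44; y0_3 = 208; x1_3 = 124; y1_3 = 284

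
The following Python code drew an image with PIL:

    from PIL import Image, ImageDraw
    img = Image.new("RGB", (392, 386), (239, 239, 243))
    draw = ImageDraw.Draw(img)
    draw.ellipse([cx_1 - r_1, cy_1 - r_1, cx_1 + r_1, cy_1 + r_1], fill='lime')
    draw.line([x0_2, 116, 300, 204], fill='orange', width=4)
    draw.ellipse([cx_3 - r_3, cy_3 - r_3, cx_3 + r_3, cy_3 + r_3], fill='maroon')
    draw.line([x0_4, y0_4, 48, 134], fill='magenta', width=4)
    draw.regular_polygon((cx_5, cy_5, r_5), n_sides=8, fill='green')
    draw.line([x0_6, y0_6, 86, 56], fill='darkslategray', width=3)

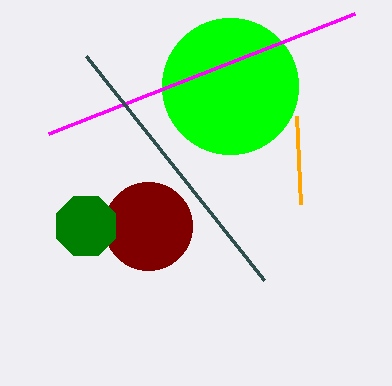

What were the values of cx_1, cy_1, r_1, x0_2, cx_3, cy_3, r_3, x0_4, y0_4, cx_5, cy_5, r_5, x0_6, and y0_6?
cx_1 = 230
cy_1 = 86
r_1 = 68
x0_2 = 296
cx_3 = 148
cy_3 = 226
r_3 = 44
x0_4 = 354
y0_4 = 14
cx_5 = 86
cy_5 = 226
r_5 = 32
x0_6 = 264
y0_6 = 280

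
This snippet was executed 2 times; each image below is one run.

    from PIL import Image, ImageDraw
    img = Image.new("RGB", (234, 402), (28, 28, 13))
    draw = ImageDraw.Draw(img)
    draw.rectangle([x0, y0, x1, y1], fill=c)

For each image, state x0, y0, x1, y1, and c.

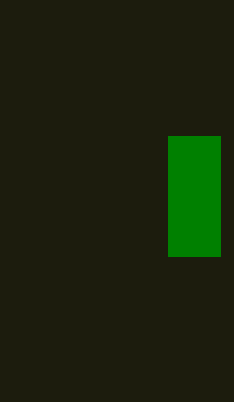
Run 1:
x0 = 168
y0 = 136
x1 = 220
y1 = 256
c = 'green'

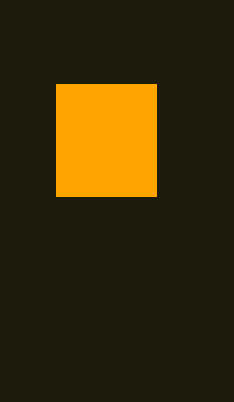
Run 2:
x0 = 56
y0 = 84
x1 = 156
y1 = 196
c = 'orange'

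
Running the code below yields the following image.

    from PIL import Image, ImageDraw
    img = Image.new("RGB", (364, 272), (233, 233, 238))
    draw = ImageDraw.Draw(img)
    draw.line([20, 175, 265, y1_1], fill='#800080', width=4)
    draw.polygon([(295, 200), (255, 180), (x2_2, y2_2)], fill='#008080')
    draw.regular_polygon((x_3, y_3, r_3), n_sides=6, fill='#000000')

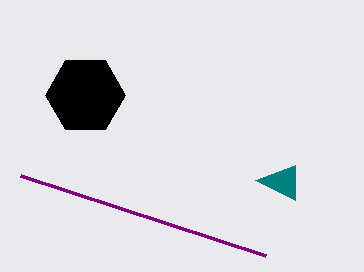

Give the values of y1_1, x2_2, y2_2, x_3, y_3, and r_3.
y1_1 = 255, x2_2 = 295, y2_2 = 165, x_3 = 85, y_3 = 95, r_3 = 40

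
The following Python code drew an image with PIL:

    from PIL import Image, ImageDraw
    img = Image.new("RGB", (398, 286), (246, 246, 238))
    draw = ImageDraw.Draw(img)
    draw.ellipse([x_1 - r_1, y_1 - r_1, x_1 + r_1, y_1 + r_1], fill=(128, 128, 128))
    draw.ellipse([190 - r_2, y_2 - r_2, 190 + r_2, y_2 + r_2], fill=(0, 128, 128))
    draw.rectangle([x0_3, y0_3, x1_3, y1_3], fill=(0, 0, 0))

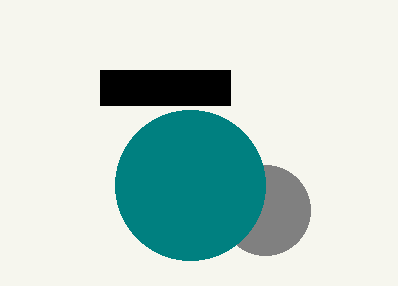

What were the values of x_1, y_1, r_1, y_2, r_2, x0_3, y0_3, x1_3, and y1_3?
x_1 = 265, y_1 = 210, r_1 = 45, y_2 = 185, r_2 = 75, x0_3 = 100, y0_3 = 70, x1_3 = 230, y1_3 = 105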